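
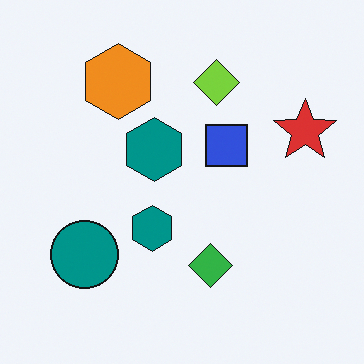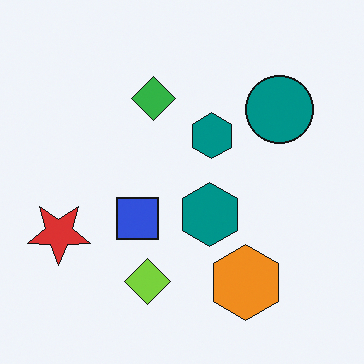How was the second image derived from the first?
The transformation is: rotated 180°.

The red star sits in the right of the first image and the left of the second — consistent with a whole-image 180° rotation.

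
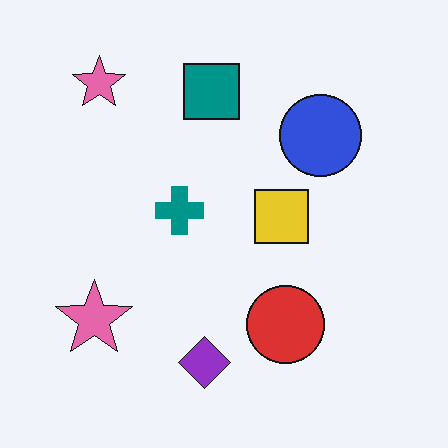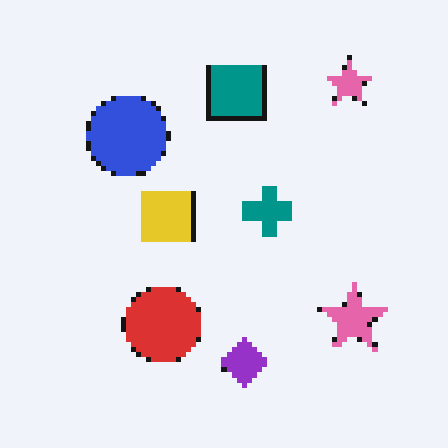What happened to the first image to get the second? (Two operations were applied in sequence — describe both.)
The image was mildly pixelated, then flipped horizontally (left ↔ right).

Shapes are reduced to large square blocks; fine edges and outlines are lost — a downscale-then-upscale (mosaic) effect. The blue circle is in the top-right of the first image and the top-left of the second — shapes on opposite sides of the vertical midline have swapped in a mirror flip.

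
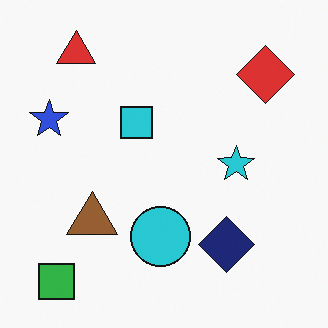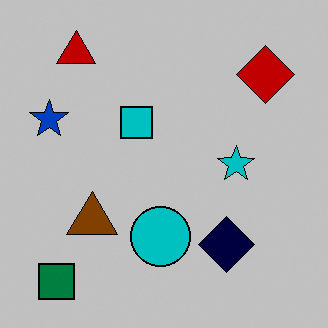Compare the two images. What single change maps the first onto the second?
The image was heavily posterized to just a handful of flat colors.

Each flat color has snapped to a coarser quantized level — most visibly, the near-white background has dropped to a flat grey.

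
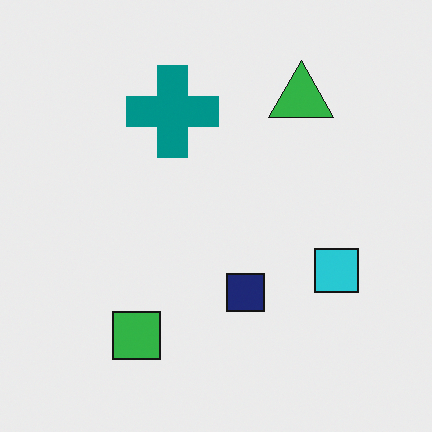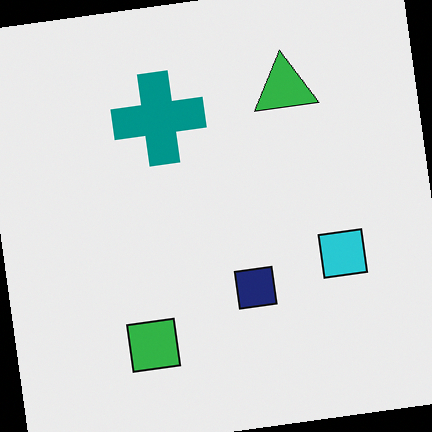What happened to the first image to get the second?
Rotated counter-clockwise by a slight angle.

Every shape is tilted by the same angle and the image corners show triangular fill wedges — a whole-image rotation by a non-right angle.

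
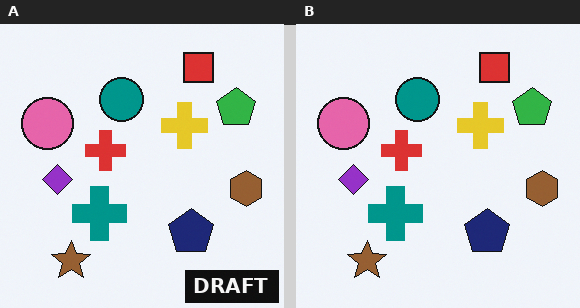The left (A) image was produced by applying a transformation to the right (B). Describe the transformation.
The transformation is: watermarked with the text "DRAFT" in the lower-right corner.

A dark label reading "DRAFT" appears in the lower-right corner.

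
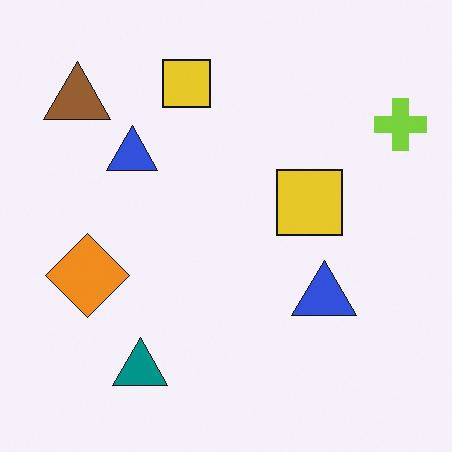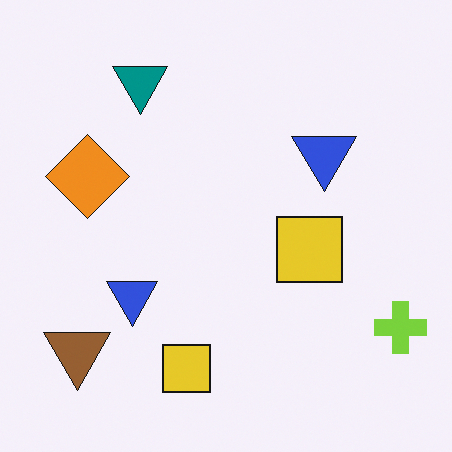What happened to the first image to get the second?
It was flipped vertically (top ↔ bottom).

The teal triangle is in the bottom-left of the first image and the top-left of the second — shapes on opposite sides of the horizontal midline have swapped in a mirror flip.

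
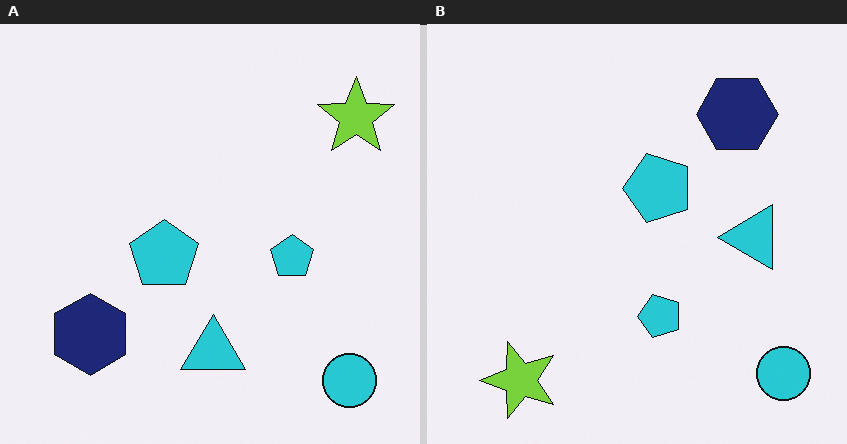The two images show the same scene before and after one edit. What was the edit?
The transformation is: transposed (reflected across the top-left ↔ bottom-right diagonal).

Shapes have swapped their row and column positions — what was in the top-right is now in the bottom-left — a diagonal reflection.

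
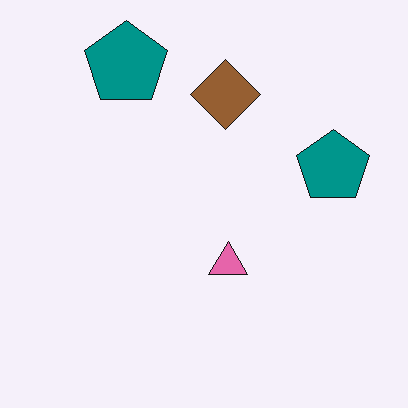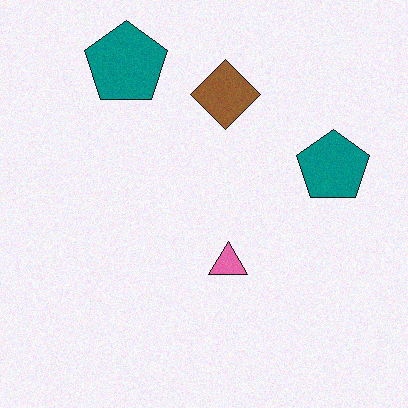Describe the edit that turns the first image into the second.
Degraded with a light layer of grain.

Random speckle covers the whole image, including the flat background.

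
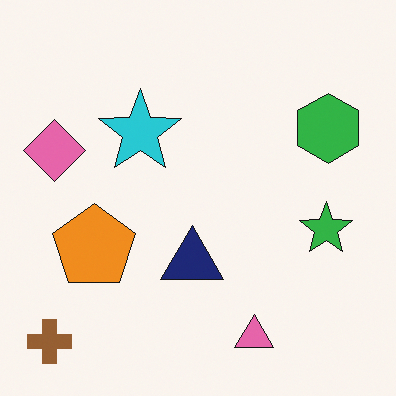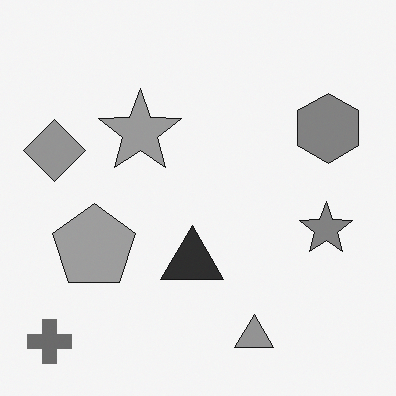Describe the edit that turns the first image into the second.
The second image is the first converted to grayscale.

All color is removed — every shape is now a shade of grey.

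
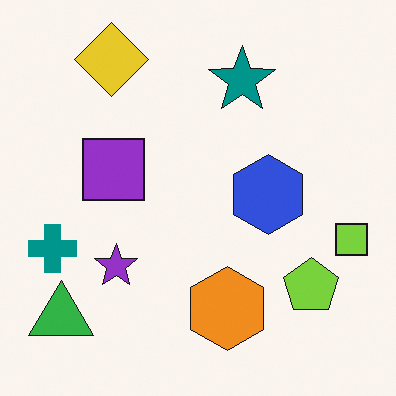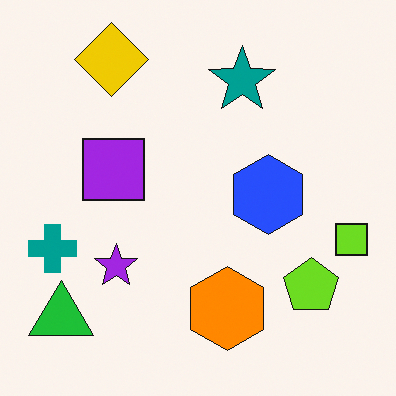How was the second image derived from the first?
It was slightly oversaturated.

All colors are more vivid — a global saturation change.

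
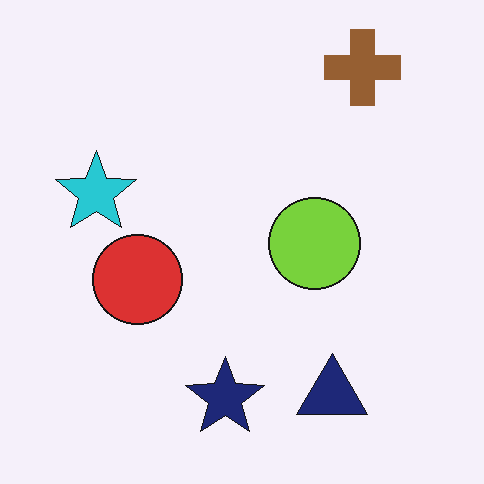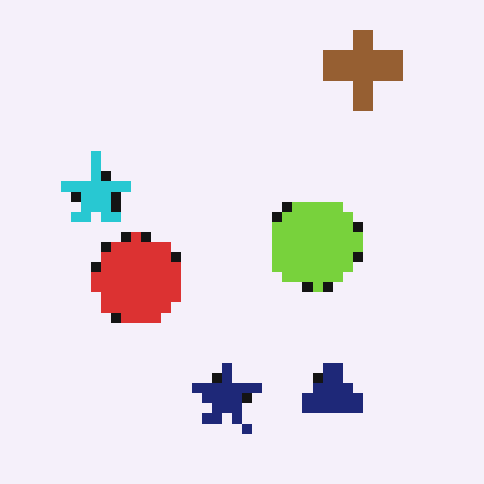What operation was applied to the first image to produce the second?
Coarsely pixelated.

Shapes are reduced to large square blocks; fine edges and outlines are lost — a downscale-then-upscale (mosaic) effect.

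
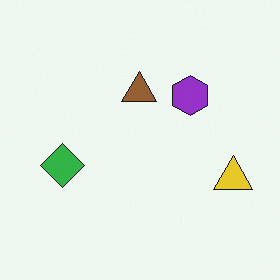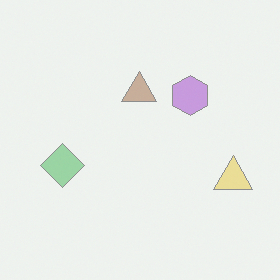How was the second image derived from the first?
The transformation is: given much lower contrast.

Tones are pushed toward mid-grey across the whole image — a global contrast change.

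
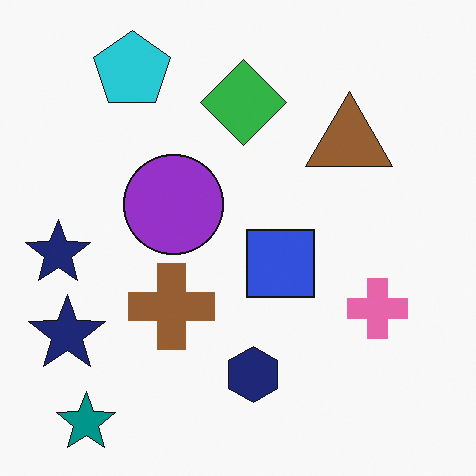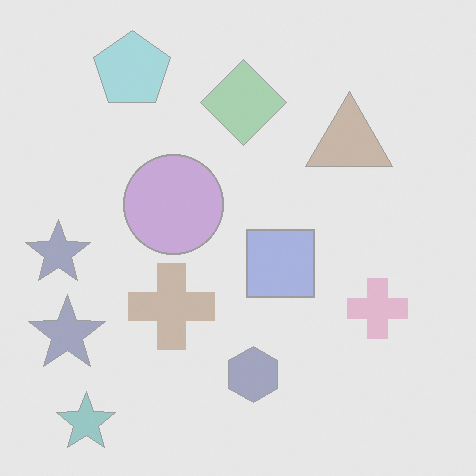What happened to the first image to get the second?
The transformation is: given much lower contrast.

Tones are pushed toward mid-grey across the whole image — a global contrast change.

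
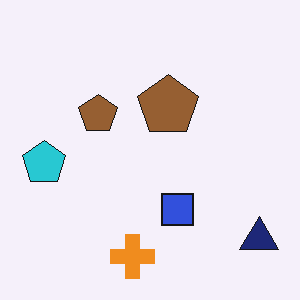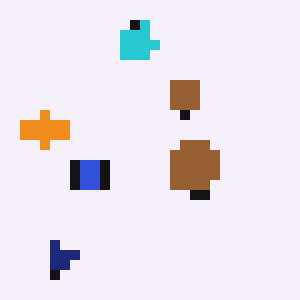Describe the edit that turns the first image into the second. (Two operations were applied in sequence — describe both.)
Rotated 90° clockwise, then coarsely pixelated.

The navy triangle sits in the bottom-right of the first image and the bottom-left of the second — consistent with a whole-image 90° clockwise rotation. Shapes are reduced to large square blocks; fine edges and outlines are lost — a downscale-then-upscale (mosaic) effect.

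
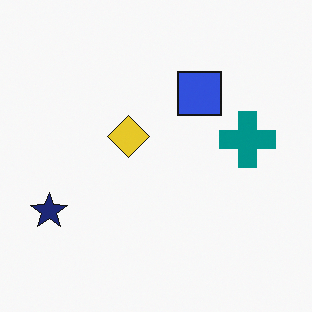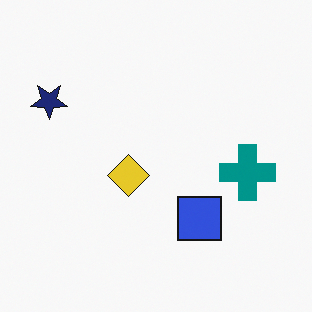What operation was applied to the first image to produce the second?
Flipped vertically (top ↔ bottom).

The blue square is in the top of the first image and the bottom of the second — shapes on opposite sides of the horizontal midline have swapped in a mirror flip.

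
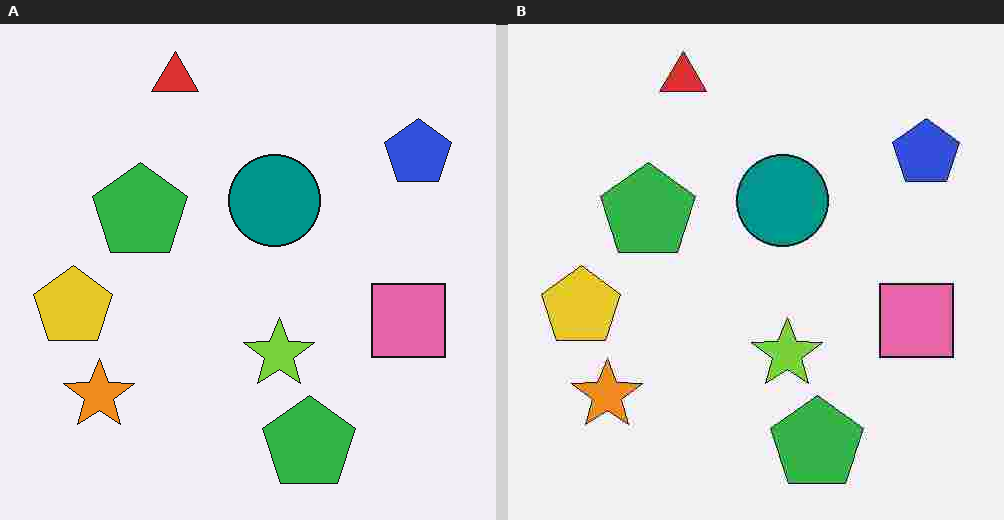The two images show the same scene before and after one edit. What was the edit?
The transformation is: heavily JPEG-compressed with obvious blocking artifacts.

Blocky 8×8 compression artifacts appear around shape edges and the flat background shows ringing — characteristic JPEG degradation.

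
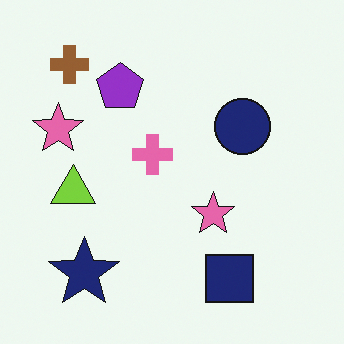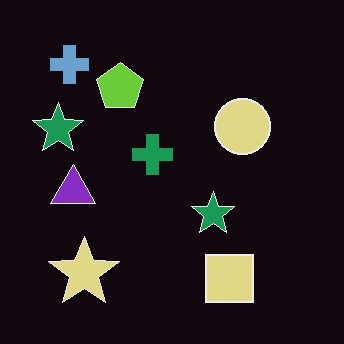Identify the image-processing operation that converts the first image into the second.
Color-inverted (negative).

The light background has become dark and every shape's color is its complement — a photographic negative.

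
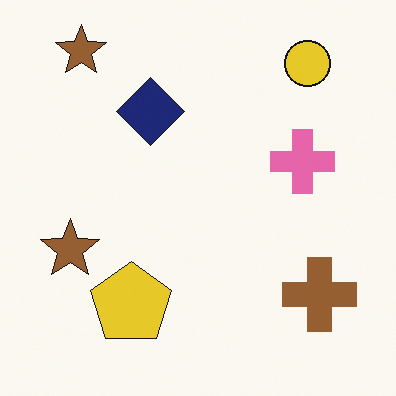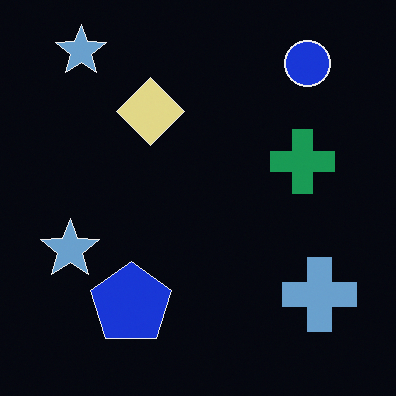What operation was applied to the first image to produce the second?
The transformation is: color-inverted (negative).

The light background has become dark and every shape's color is its complement — a photographic negative.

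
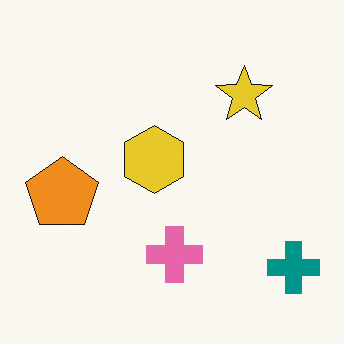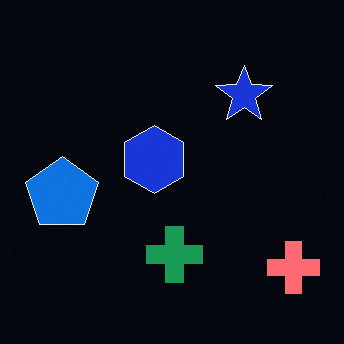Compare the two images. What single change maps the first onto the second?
The second image is the first color-inverted (negative).

The light background has become dark and every shape's color is its complement — a photographic negative.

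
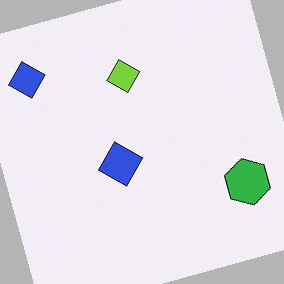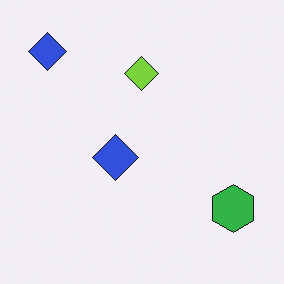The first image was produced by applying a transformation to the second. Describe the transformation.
Rotated counter-clockwise by a moderate amount.

Every shape is tilted by the same angle and the image corners show triangular fill wedges — a whole-image rotation by a non-right angle.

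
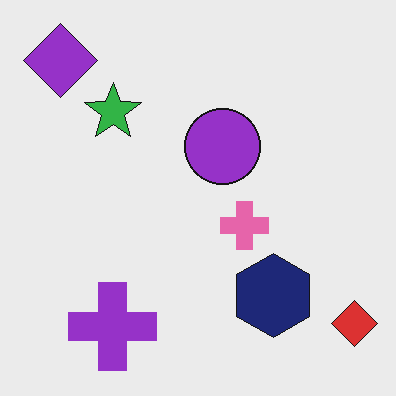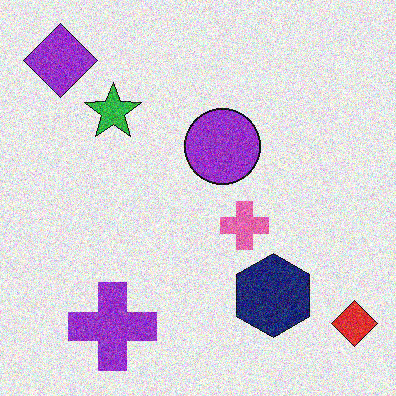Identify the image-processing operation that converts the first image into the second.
This is the original image degraded with moderate additive noise.

Random speckle covers the whole image, including the flat background.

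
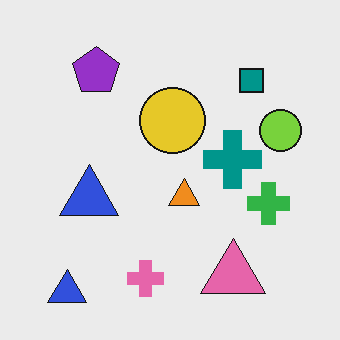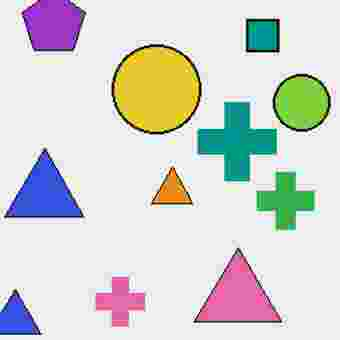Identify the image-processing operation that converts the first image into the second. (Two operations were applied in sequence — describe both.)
The transformation is: cropped to a modestly smaller region and rescaled, then heavily JPEG-compressed with obvious blocking artifacts.

The visible shapes are larger and the field of view is narrower; shapes near the original edges may be partly or wholly outside the frame — a crop-and-rescale. Blocky 8×8 compression artifacts appear around shape edges and the flat background shows ringing — characteristic JPEG degradation.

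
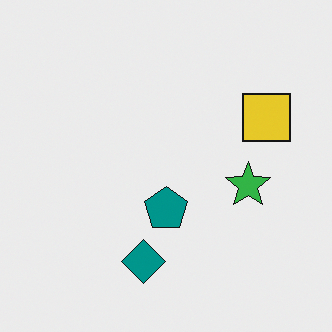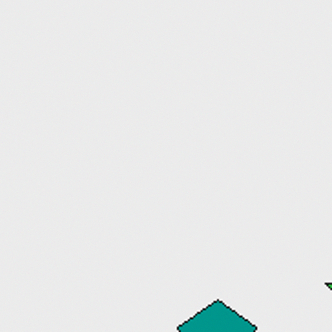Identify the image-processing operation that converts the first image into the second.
Cropped to a noticeably smaller region and rescaled.

The visible shapes are larger and the field of view is narrower; shapes near the original edges may be partly or wholly outside the frame — a crop-and-rescale.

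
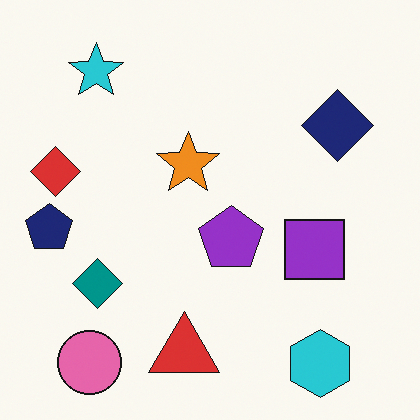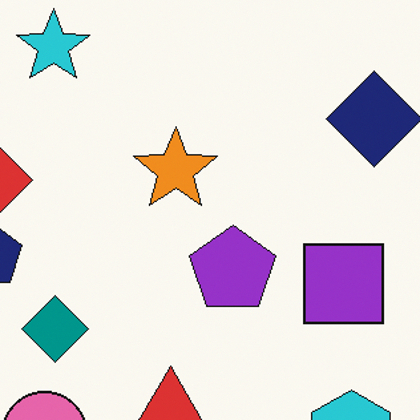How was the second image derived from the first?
The image was cropped to a modestly smaller region and rescaled.

The visible shapes are larger and the field of view is narrower; shapes near the original edges may be partly or wholly outside the frame — a crop-and-rescale.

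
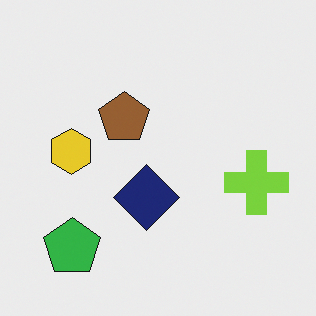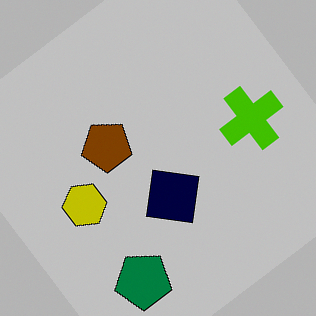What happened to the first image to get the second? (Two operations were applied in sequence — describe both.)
Aggressively posterized, then rotated counter-clockwise by a large amount — several tens of degrees.

Each flat color has snapped to a coarser quantized level — most visibly, the near-white background has dropped to a flat grey. Every shape is tilted by the same angle and the image corners show triangular fill wedges — a whole-image rotation by a non-right angle.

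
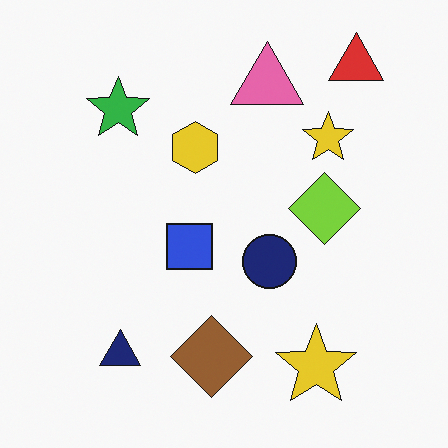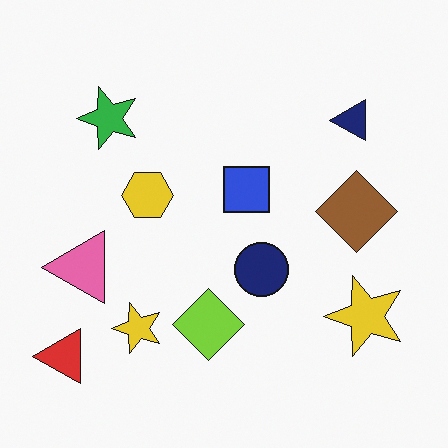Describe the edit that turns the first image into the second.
The image was transposed (reflected across the top-left ↔ bottom-right diagonal).

Shapes have swapped their row and column positions — what was in the top-right is now in the bottom-left — a diagonal reflection.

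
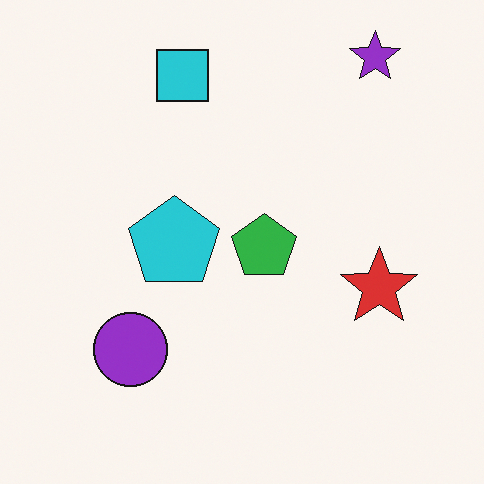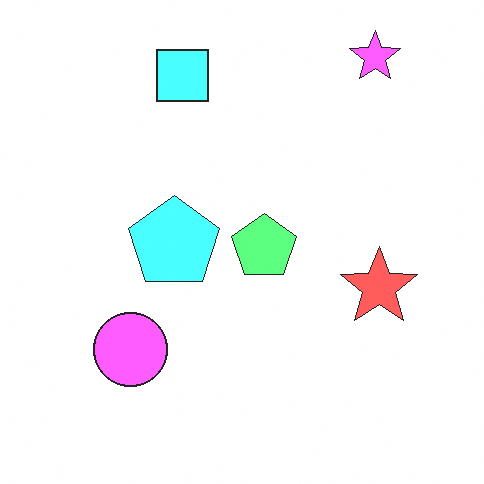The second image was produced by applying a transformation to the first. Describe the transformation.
It was brightened a lot.

Every pixel — background and shapes alike — is uniformly brightened.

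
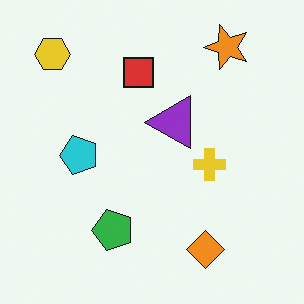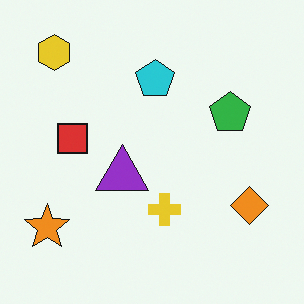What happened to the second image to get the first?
It was transposed (reflected across the top-left ↔ bottom-right diagonal).

Shapes have swapped their row and column positions — what was in the top-right is now in the bottom-left — a diagonal reflection.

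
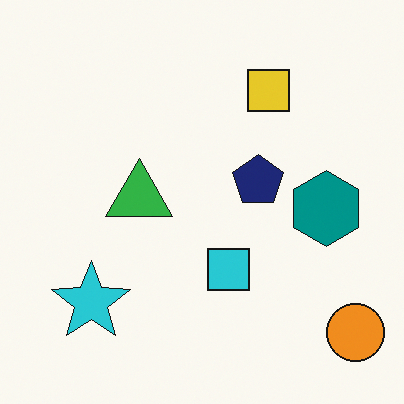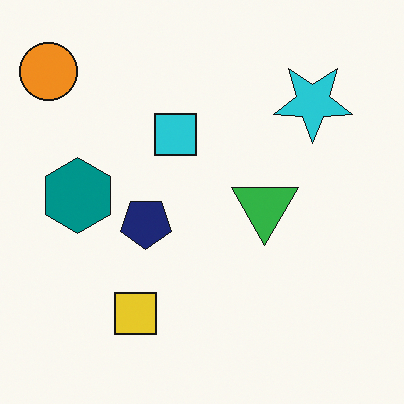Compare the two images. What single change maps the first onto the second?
This is the original image rotated 180°.

The orange circle sits in the bottom-right of the first image and the top-left of the second — consistent with a whole-image 180° rotation.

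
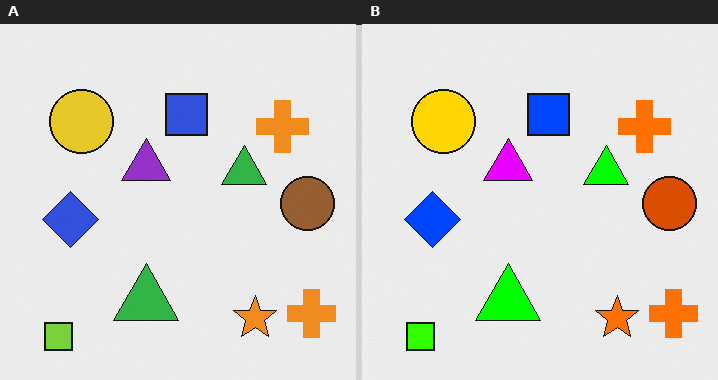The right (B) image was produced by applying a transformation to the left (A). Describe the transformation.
This is the original image heavily oversaturated.

All colors are more vivid — a global saturation change.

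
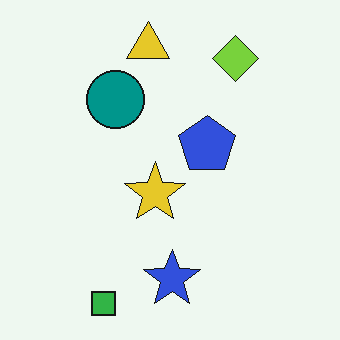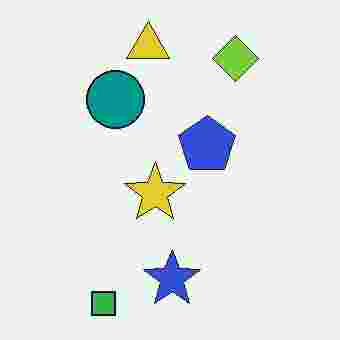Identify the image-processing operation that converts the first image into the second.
The image was degraded with heavy JPEG compression.

Blocky 8×8 compression artifacts appear around shape edges and the flat background shows ringing — characteristic JPEG degradation.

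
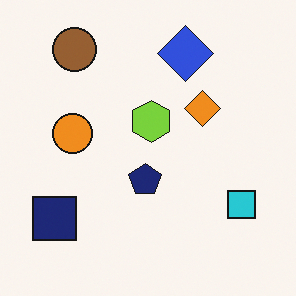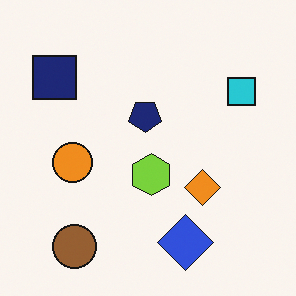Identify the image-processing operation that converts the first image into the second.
It was flipped vertically (top ↔ bottom).

The brown circle is in the top-left of the first image and the bottom-left of the second — shapes on opposite sides of the horizontal midline have swapped in a mirror flip.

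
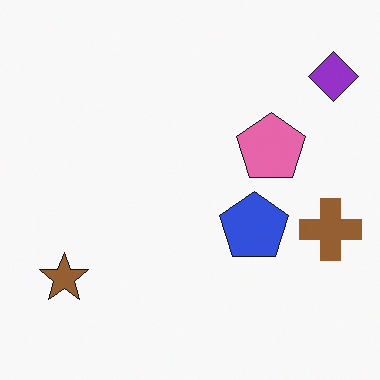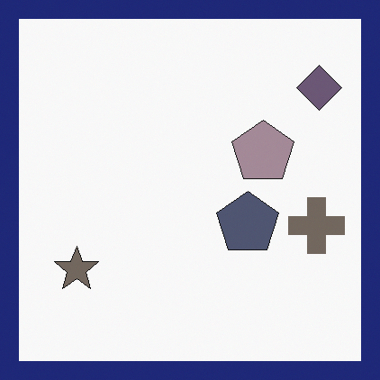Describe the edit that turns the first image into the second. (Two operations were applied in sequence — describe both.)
Made much more muted (saturation change), then framed with a navy border.

All colors are more muted and greyish — a global saturation change. A solid navy frame runs around the edge of the second image, with the content slightly shrunk inside it.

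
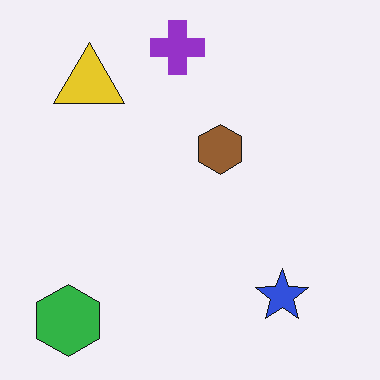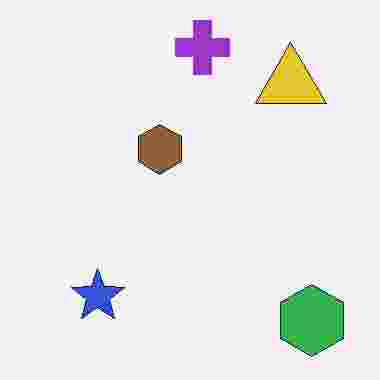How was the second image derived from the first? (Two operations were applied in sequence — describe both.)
The transformation is: flipped horizontally (left ↔ right), then degraded with heavy JPEG compression.

The green hexagon is in the bottom-left of the first image and the bottom-right of the second — shapes on opposite sides of the vertical midline have swapped in a mirror flip. Blocky 8×8 compression artifacts appear around shape edges and the flat background shows ringing — characteristic JPEG degradation.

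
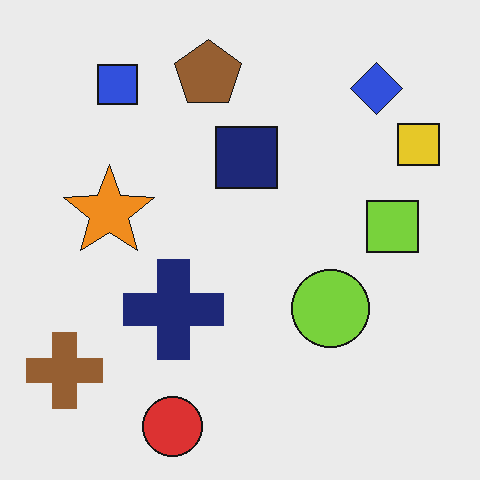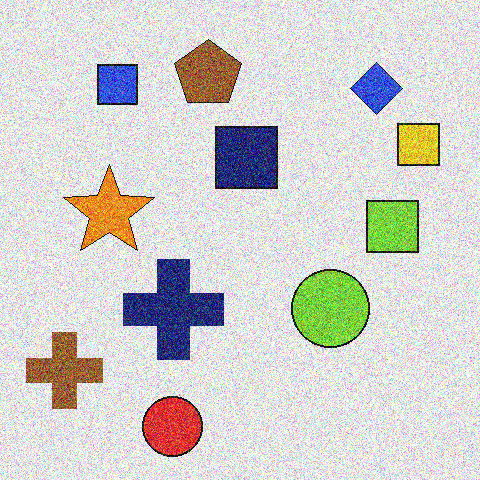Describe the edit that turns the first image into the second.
The transformation is: degraded with heavy additive noise.

Random speckle covers the whole image, including the flat background.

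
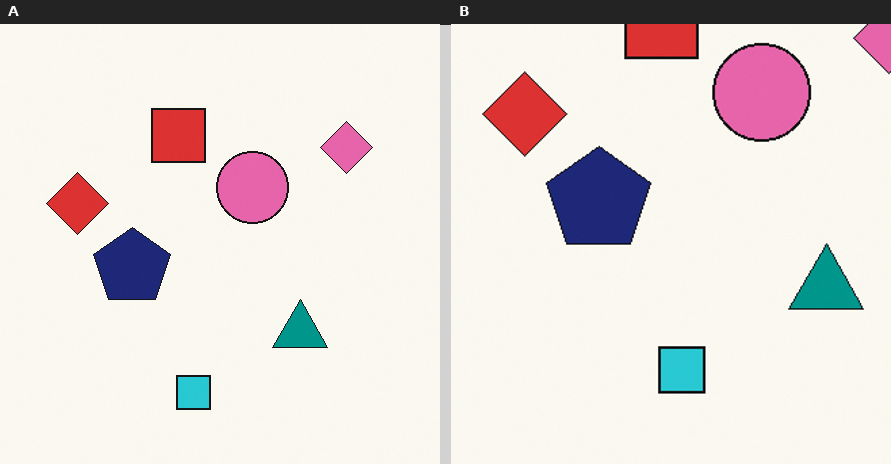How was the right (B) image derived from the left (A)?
This is the original image cropped slightly and scaled back up.

The visible shapes are larger and the field of view is narrower; shapes near the original edges may be partly or wholly outside the frame — a crop-and-rescale.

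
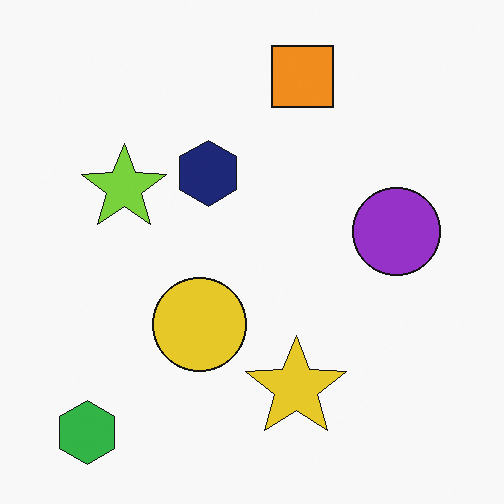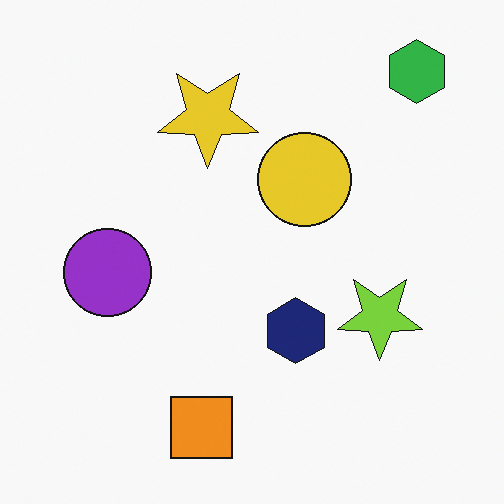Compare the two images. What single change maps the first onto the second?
Rotated 180°.

The green hexagon sits in the bottom-left of the first image and the top-right of the second — consistent with a whole-image 180° rotation.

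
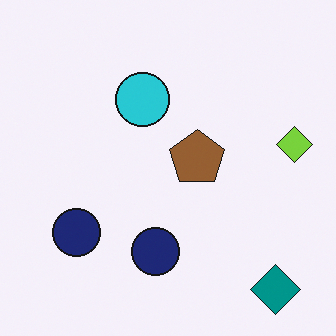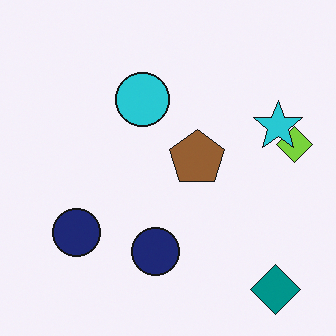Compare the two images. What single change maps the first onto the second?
This is the original image overlaid with an additional cyan star.

A cyan star appears in the second image that is absent from the first.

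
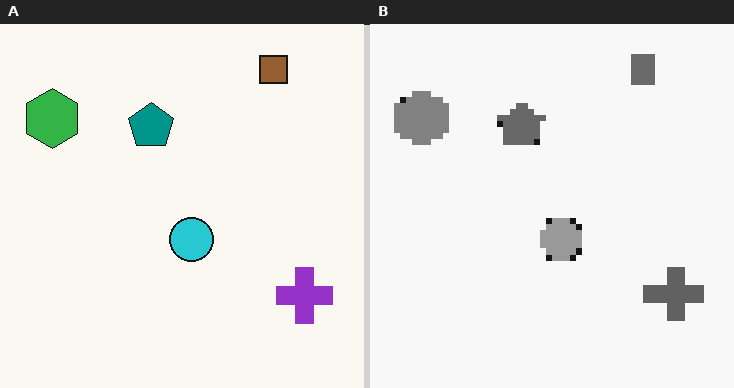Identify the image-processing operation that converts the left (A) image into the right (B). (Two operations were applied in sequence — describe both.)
It was moderately pixelated, then converted to grayscale.

Shapes are reduced to large square blocks; fine edges and outlines are lost — a downscale-then-upscale (mosaic) effect. All color is removed — every shape is now a shade of grey.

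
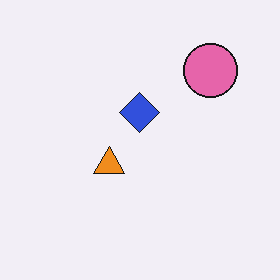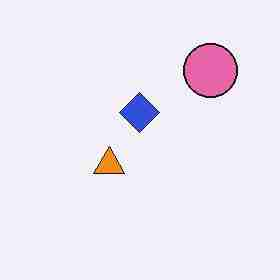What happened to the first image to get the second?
The transformation is: degraded with heavy JPEG compression.

Blocky 8×8 compression artifacts appear around shape edges and the flat background shows ringing — characteristic JPEG degradation.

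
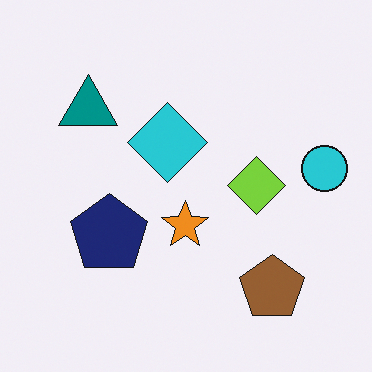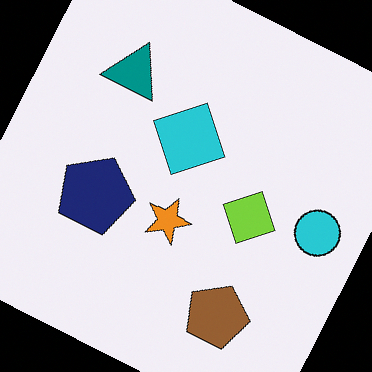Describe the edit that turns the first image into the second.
The transformation is: rotated clockwise by a moderate amount.

Every shape is tilted by the same angle and the image corners show triangular fill wedges — a whole-image rotation by a non-right angle.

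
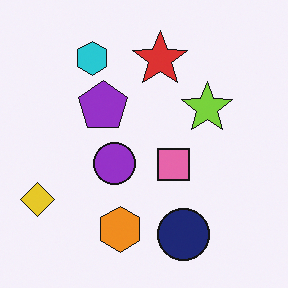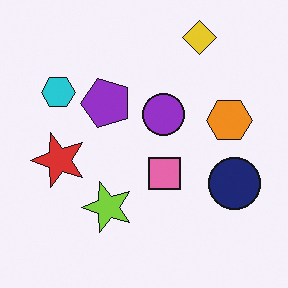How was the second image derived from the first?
The second image is the first transposed (reflected across the top-left ↔ bottom-right diagonal).

Shapes have swapped their row and column positions — what was in the top-right is now in the bottom-left — a diagonal reflection.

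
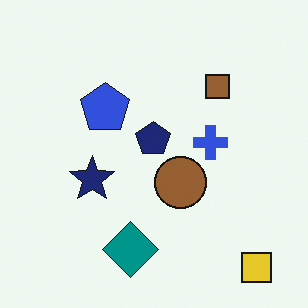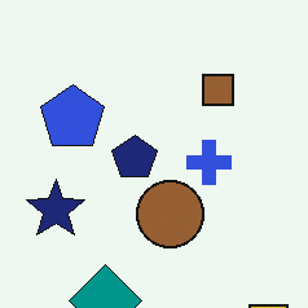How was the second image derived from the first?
The image was cropped to a modestly smaller region and rescaled.

The visible shapes are larger and the field of view is narrower; shapes near the original edges may be partly or wholly outside the frame — a crop-and-rescale.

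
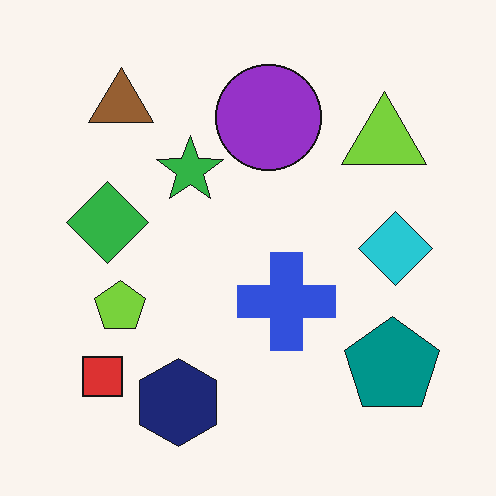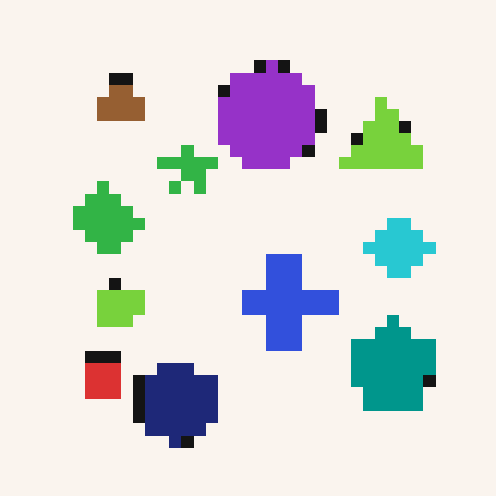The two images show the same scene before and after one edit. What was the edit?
The image was heavily pixelated into large blocks.

Shapes are reduced to large square blocks; fine edges and outlines are lost — a downscale-then-upscale (mosaic) effect.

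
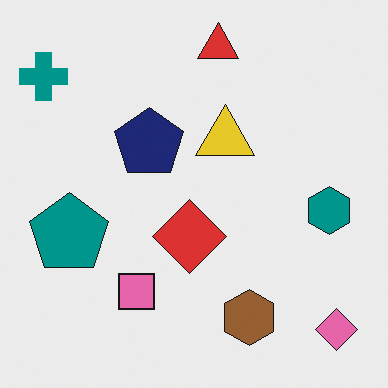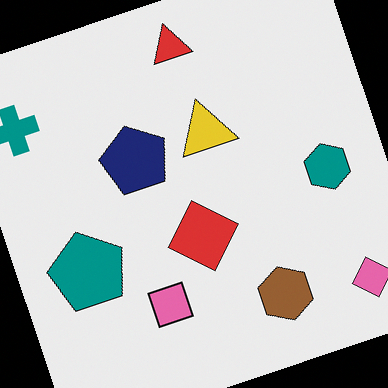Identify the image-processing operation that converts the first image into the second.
Rotated counter-clockwise by a clearly visible amount.

Every shape is tilted by the same angle and the image corners show triangular fill wedges — a whole-image rotation by a non-right angle.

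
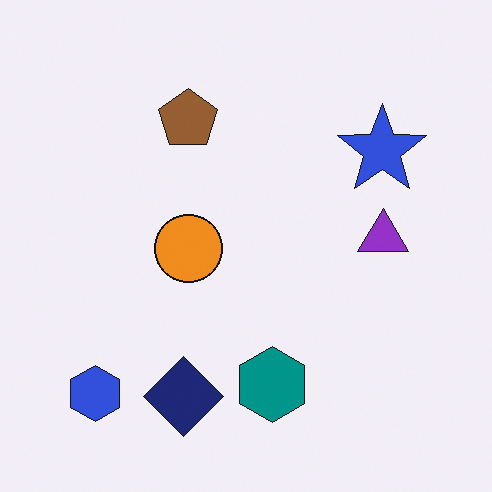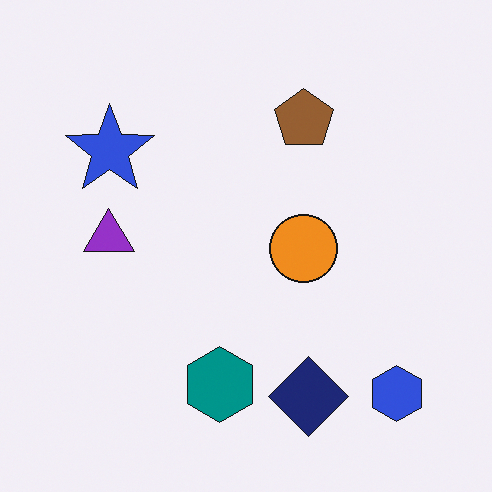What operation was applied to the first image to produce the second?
The transformation is: flipped horizontally (left ↔ right).

The blue hexagon is in the bottom-left of the first image and the bottom-right of the second — shapes on opposite sides of the vertical midline have swapped in a mirror flip.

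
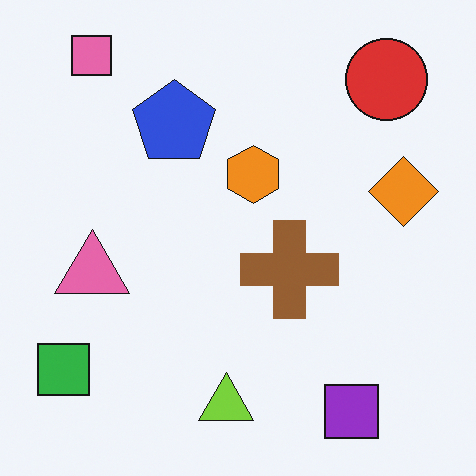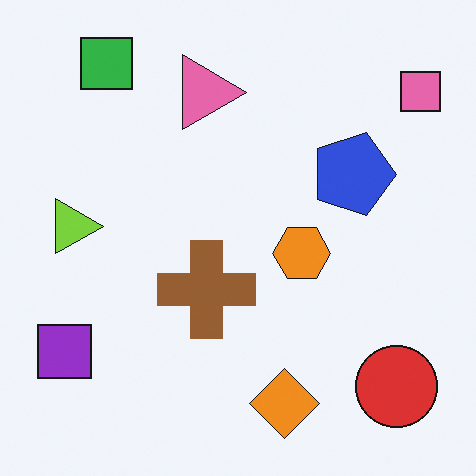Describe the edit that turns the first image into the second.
The second image is the first rotated 90° clockwise.

The pink square sits in the top-left of the first image and the top-right of the second — consistent with a whole-image 90° clockwise rotation.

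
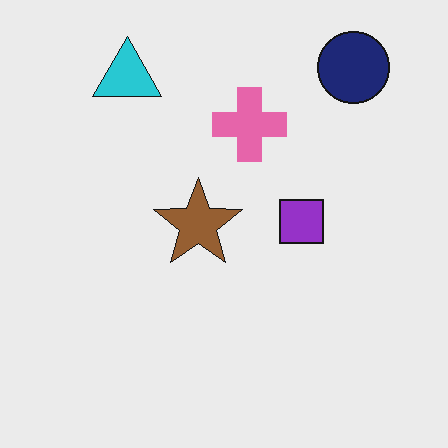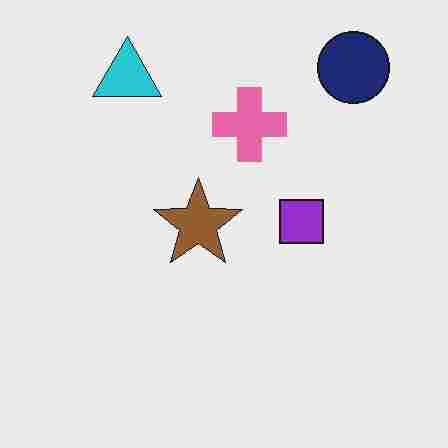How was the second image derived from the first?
The image was heavily JPEG-compressed with obvious blocking artifacts.

Blocky 8×8 compression artifacts appear around shape edges and the flat background shows ringing — characteristic JPEG degradation.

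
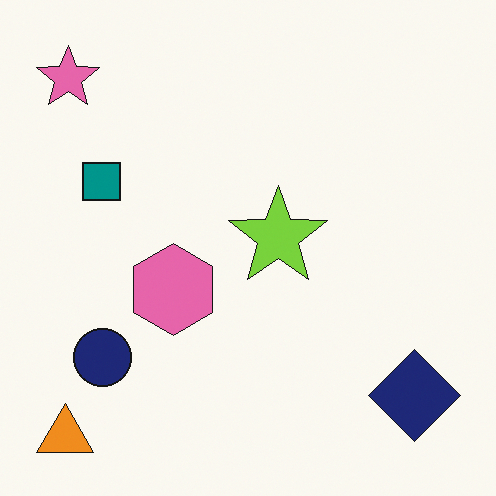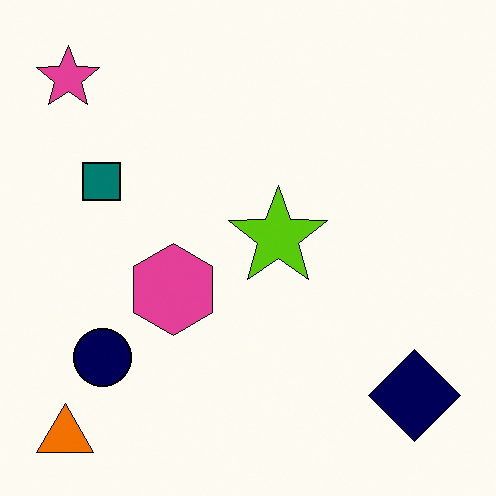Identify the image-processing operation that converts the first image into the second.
The second image is the first given slightly increased contrast.

Tones are pushed away from mid-grey across the whole image — a global contrast change.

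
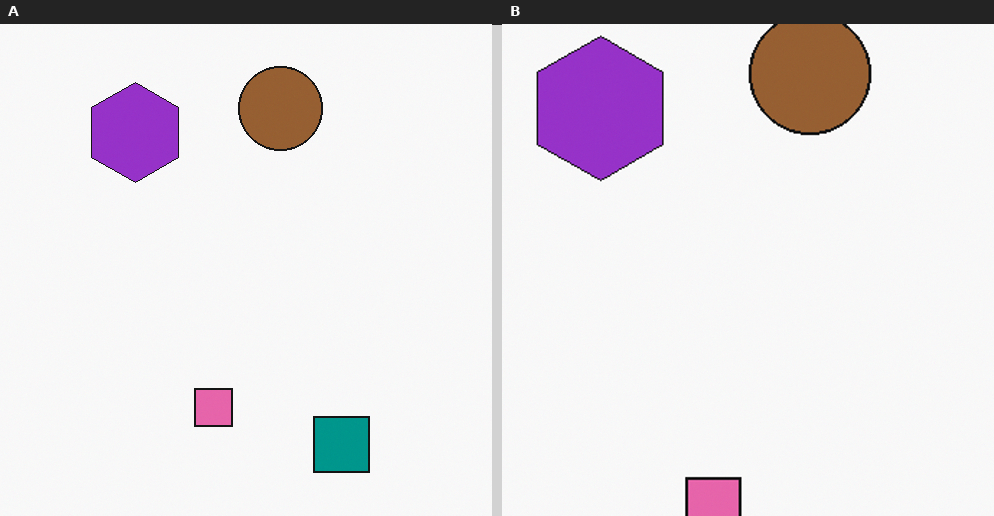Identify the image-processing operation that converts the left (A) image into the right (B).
This is the original image cropped slightly and scaled back up.

The visible shapes are larger and the field of view is narrower; shapes near the original edges may be partly or wholly outside the frame — a crop-and-rescale.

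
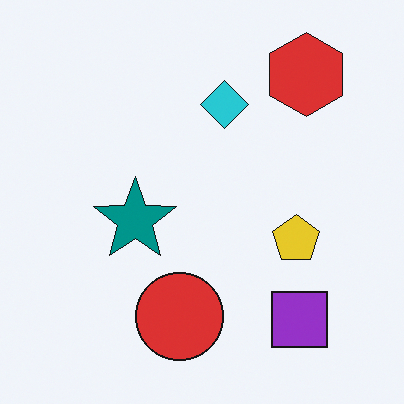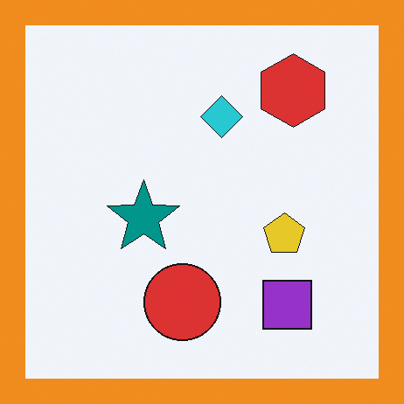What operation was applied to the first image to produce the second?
The image was framed with a orange border.

A solid orange frame runs around the edge of the second image, with the content slightly shrunk inside it.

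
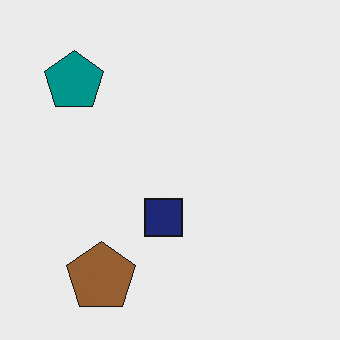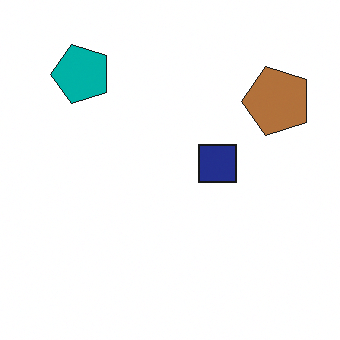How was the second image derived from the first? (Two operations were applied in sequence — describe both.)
The second image is the first slightly brightened, then transposed (reflected across the top-left ↔ bottom-right diagonal).

Every pixel — background and shapes alike — is uniformly brightened. Shapes have swapped their row and column positions — what was in the top-right is now in the bottom-left — a diagonal reflection.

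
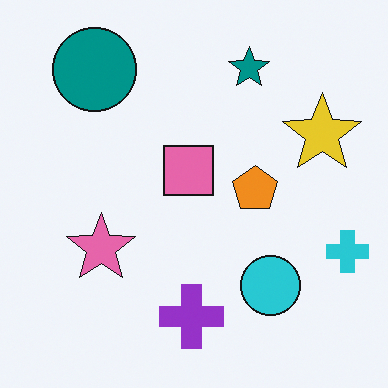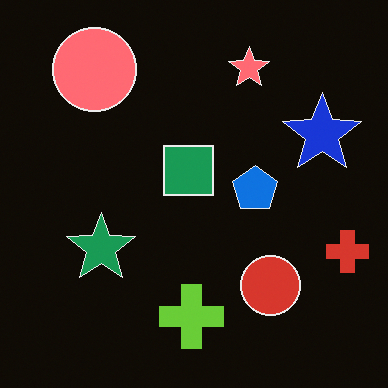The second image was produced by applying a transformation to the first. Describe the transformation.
The second image is the first color-inverted (negative).

The light background has become dark and every shape's color is its complement — a photographic negative.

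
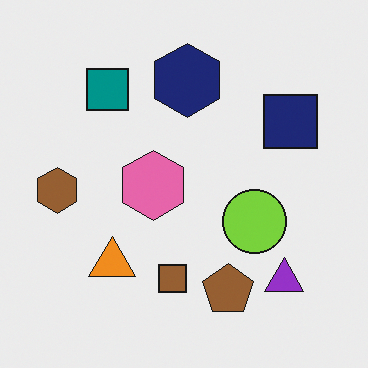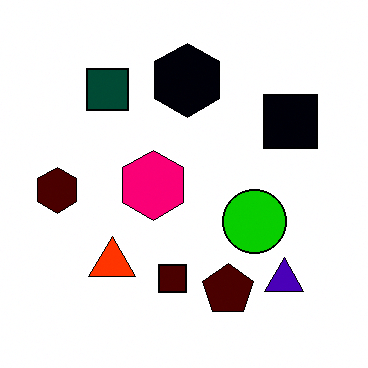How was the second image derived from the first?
The transformation is: given much higher contrast.

Tones are pushed away from mid-grey across the whole image — a global contrast change.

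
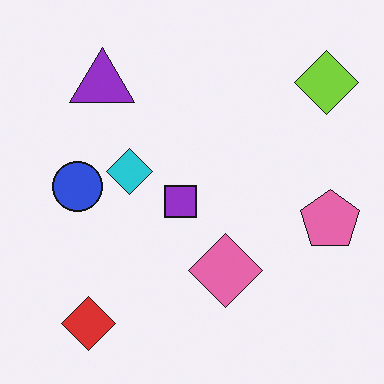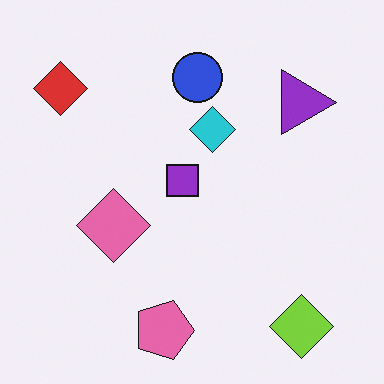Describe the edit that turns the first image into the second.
The image was rotated 90° clockwise.

The lime diamond sits in the top-right of the first image and the bottom-right of the second — consistent with a whole-image 90° clockwise rotation.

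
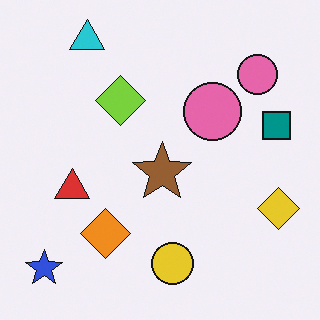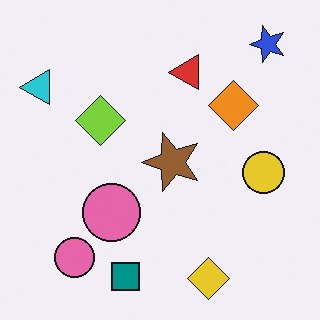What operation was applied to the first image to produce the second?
Transposed (reflected across the top-left ↔ bottom-right diagonal).

Shapes have swapped their row and column positions — what was in the top-right is now in the bottom-left — a diagonal reflection.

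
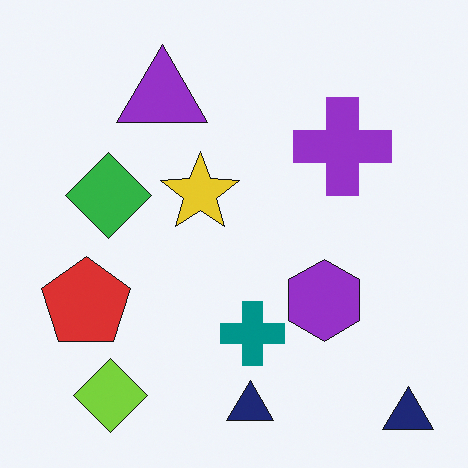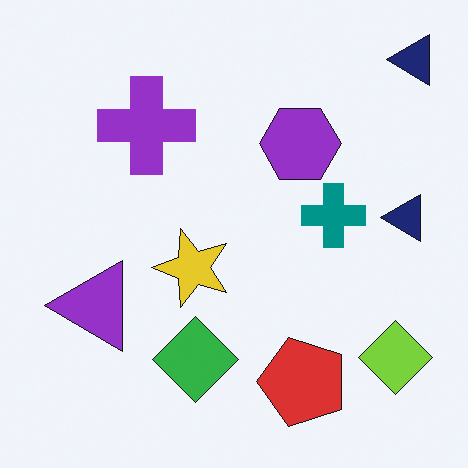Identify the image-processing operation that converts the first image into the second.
Rotated 90° counter-clockwise.

The lime diamond sits in the bottom-left of the first image and the bottom-right of the second — consistent with a whole-image 90° counter-clockwise rotation.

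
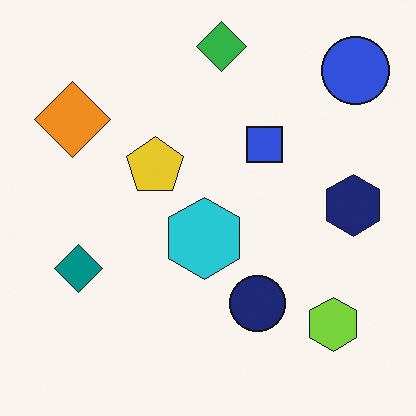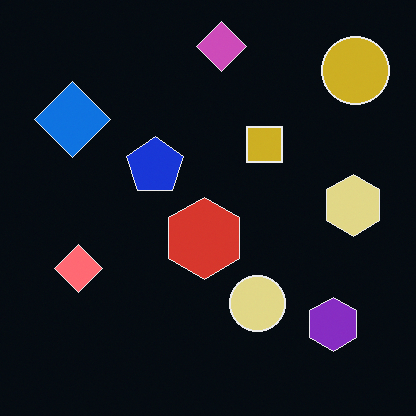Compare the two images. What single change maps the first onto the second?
This is the original image color-inverted (negative).

The light background has become dark and every shape's color is its complement — a photographic negative.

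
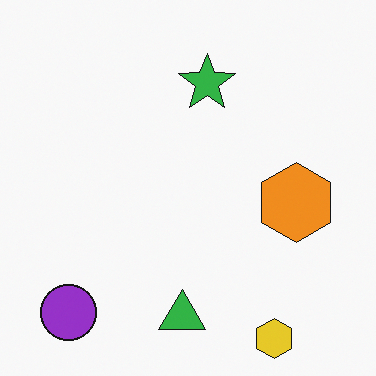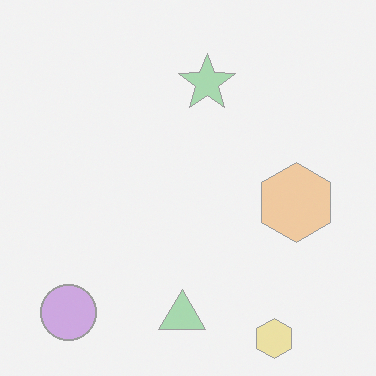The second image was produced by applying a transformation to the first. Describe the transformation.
It was given much lower contrast.

Tones are pushed toward mid-grey across the whole image — a global contrast change.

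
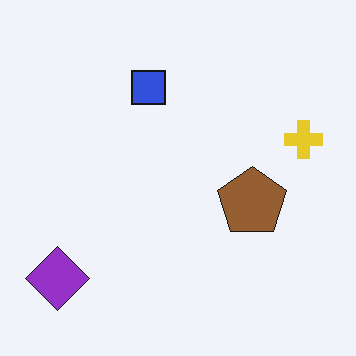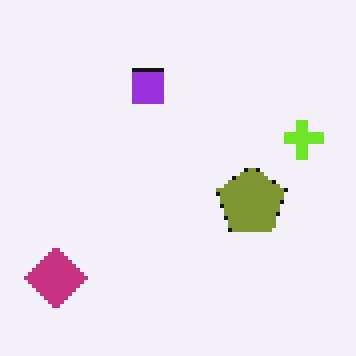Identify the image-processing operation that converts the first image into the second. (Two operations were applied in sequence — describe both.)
The image was hue-shifted by a small amount, then mildly pixelated.

Every shape's color has rotated by the same amount around the hue wheel — a uniform hue shift. Shapes are reduced to large square blocks; fine edges and outlines are lost — a downscale-then-upscale (mosaic) effect.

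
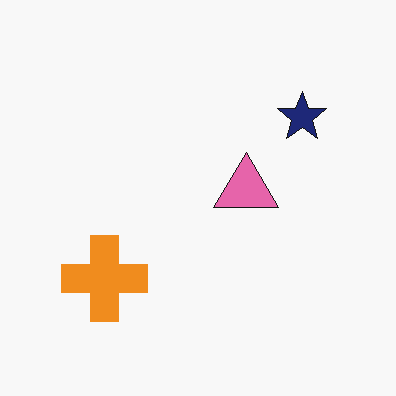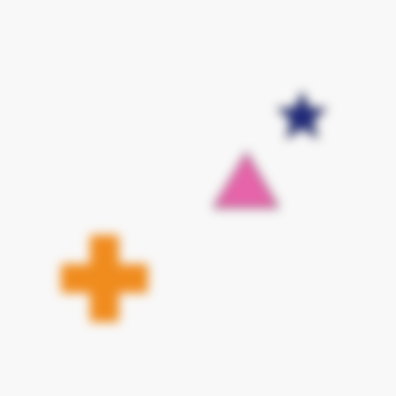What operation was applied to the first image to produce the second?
The image was heavily blurred.

Shape edges and outlines are uniformly softened across the whole image.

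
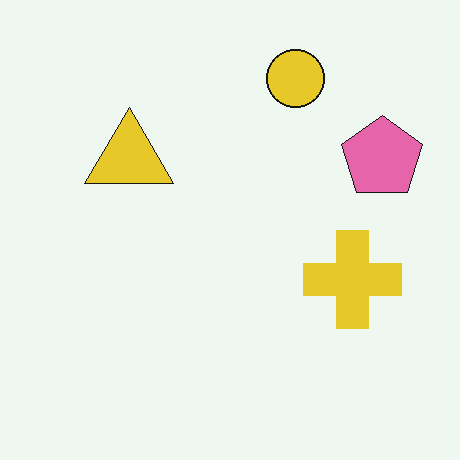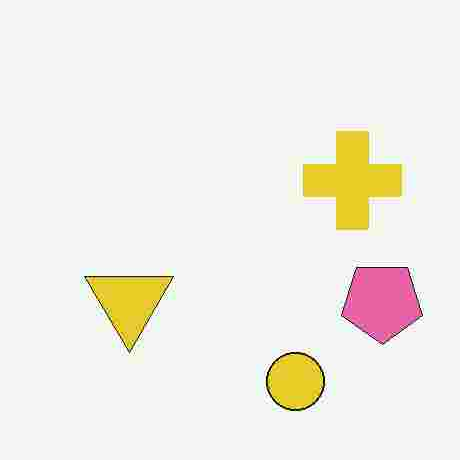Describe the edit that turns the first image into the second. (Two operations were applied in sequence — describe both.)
The second image is the first degraded with heavy JPEG compression, then flipped vertically (top ↔ bottom).

Blocky 8×8 compression artifacts appear around shape edges and the flat background shows ringing — characteristic JPEG degradation. The yellow circle is in the top of the first image and the bottom of the second — shapes on opposite sides of the horizontal midline have swapped in a mirror flip.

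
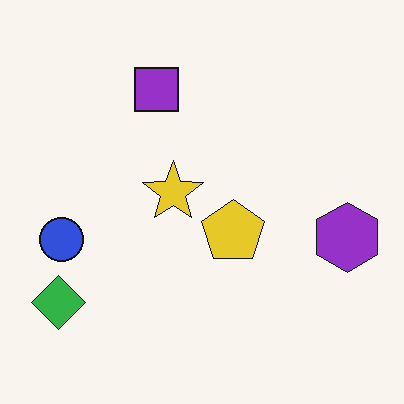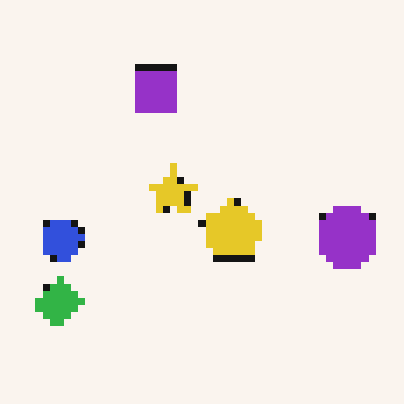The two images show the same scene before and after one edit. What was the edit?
Pixelated into visible square blocks.

Shapes are reduced to large square blocks; fine edges and outlines are lost — a downscale-then-upscale (mosaic) effect.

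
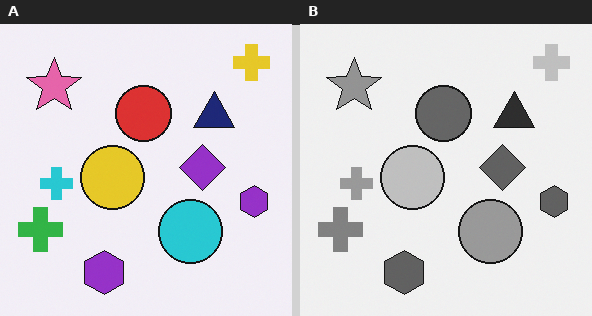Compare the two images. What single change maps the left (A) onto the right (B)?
This is the original image converted to grayscale.

All color is removed — every shape is now a shade of grey.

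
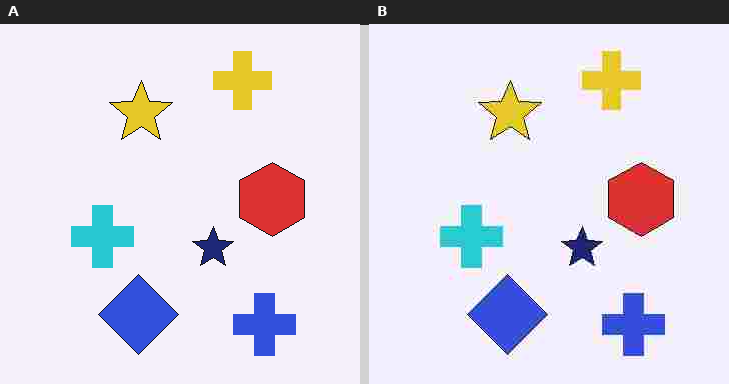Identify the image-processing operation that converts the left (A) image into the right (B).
The right (B) image is the left (A) degraded with heavy JPEG compression.

Blocky 8×8 compression artifacts appear around shape edges and the flat background shows ringing — characteristic JPEG degradation.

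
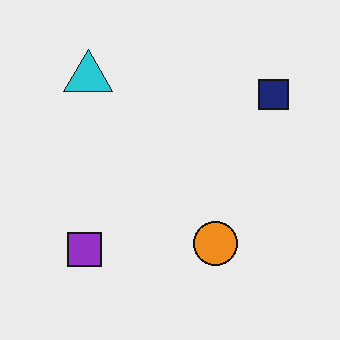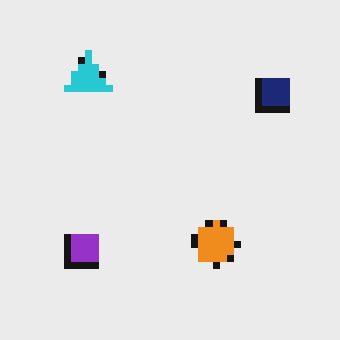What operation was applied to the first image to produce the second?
Moderately pixelated.

Shapes are reduced to large square blocks; fine edges and outlines are lost — a downscale-then-upscale (mosaic) effect.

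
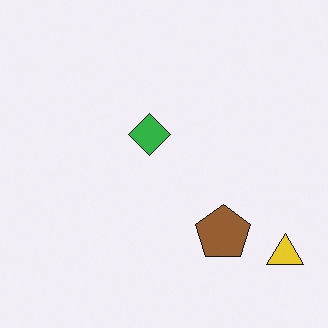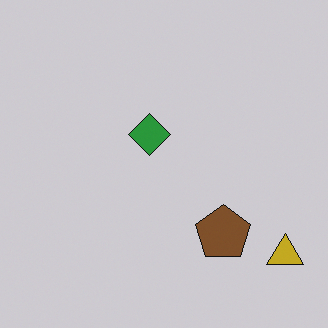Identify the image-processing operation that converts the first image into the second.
It was darkened a little.

Every pixel — background and shapes alike — is uniformly darkened.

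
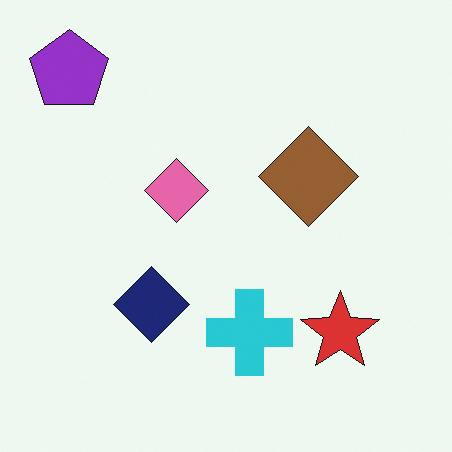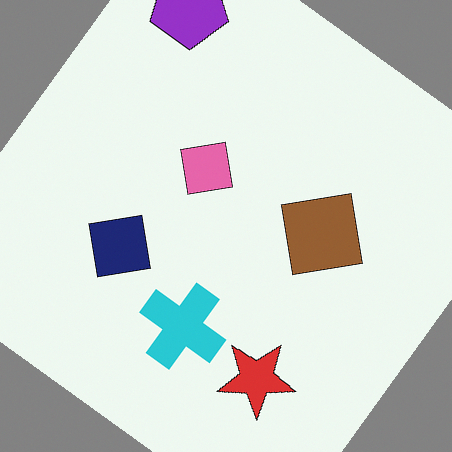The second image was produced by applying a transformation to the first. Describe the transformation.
This is the original image rotated clockwise by a large amount — several tens of degrees.

Every shape is tilted by the same angle and the image corners show triangular fill wedges — a whole-image rotation by a non-right angle.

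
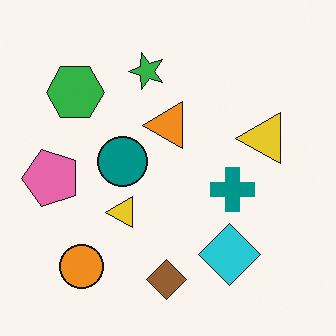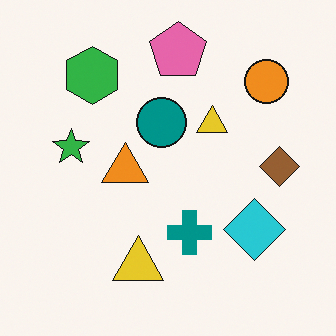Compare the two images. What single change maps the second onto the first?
The image was transposed (reflected across the top-left ↔ bottom-right diagonal).

Shapes have swapped their row and column positions — what was in the top-right is now in the bottom-left — a diagonal reflection.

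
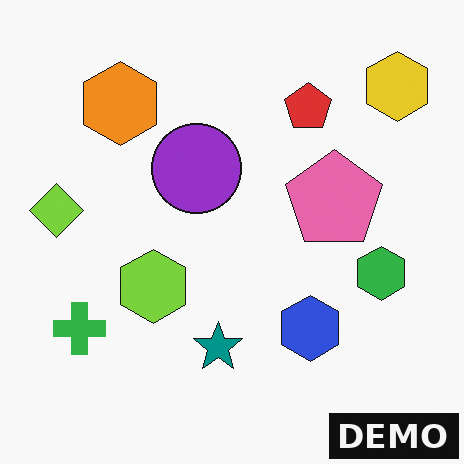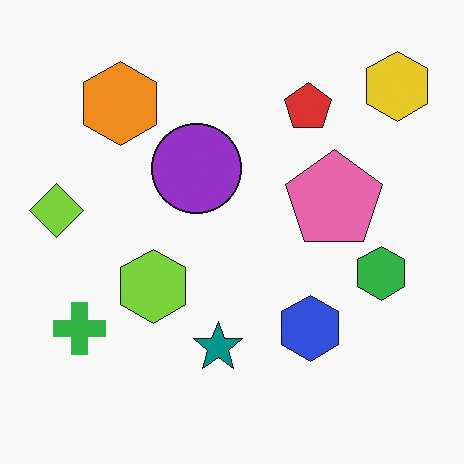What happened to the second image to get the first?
The first image is the second watermarked with the text "DEMO" in the lower-right corner.

A dark label reading "DEMO" appears in the lower-right corner.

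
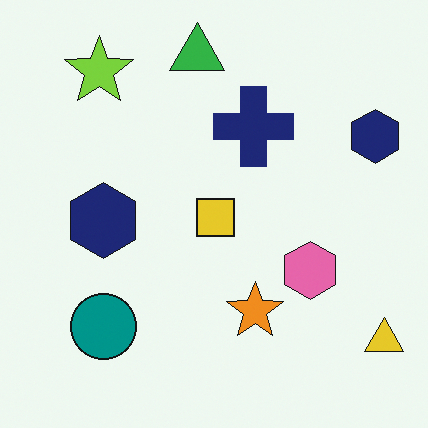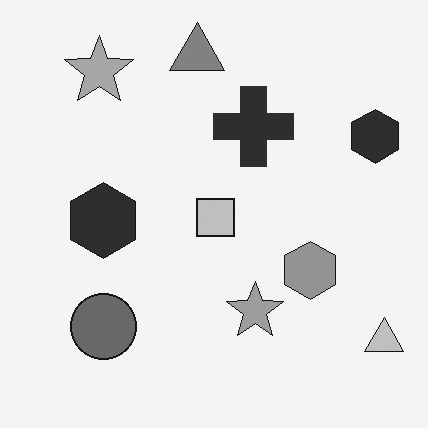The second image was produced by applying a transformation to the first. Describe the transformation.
This is the original image converted to grayscale.

All color is removed — every shape is now a shade of grey.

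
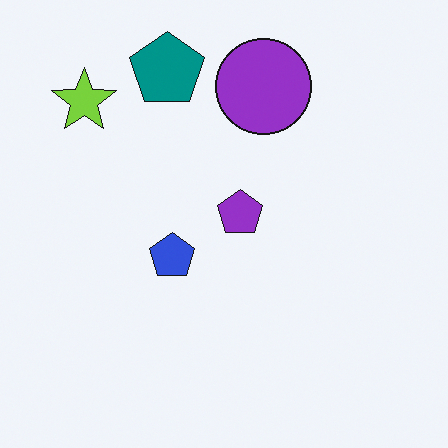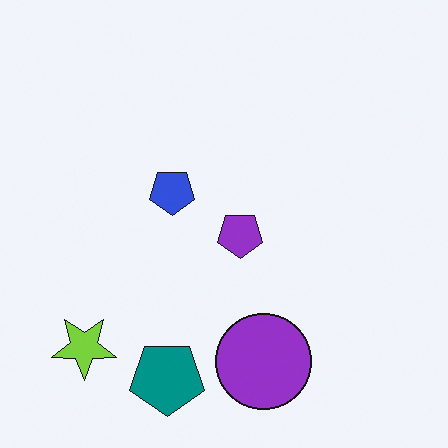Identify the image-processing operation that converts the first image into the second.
The transformation is: flipped vertically (top ↔ bottom).

The teal pentagon is in the top of the first image and the bottom of the second — shapes on opposite sides of the horizontal midline have swapped in a mirror flip.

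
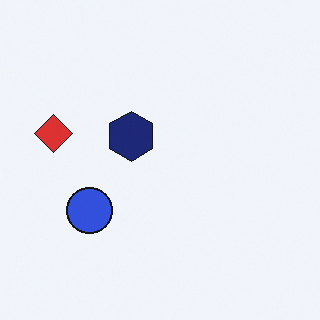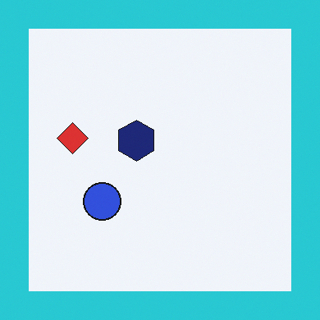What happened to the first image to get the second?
Framed with a cyan border.

A solid cyan frame runs around the edge of the second image, with the content slightly shrunk inside it.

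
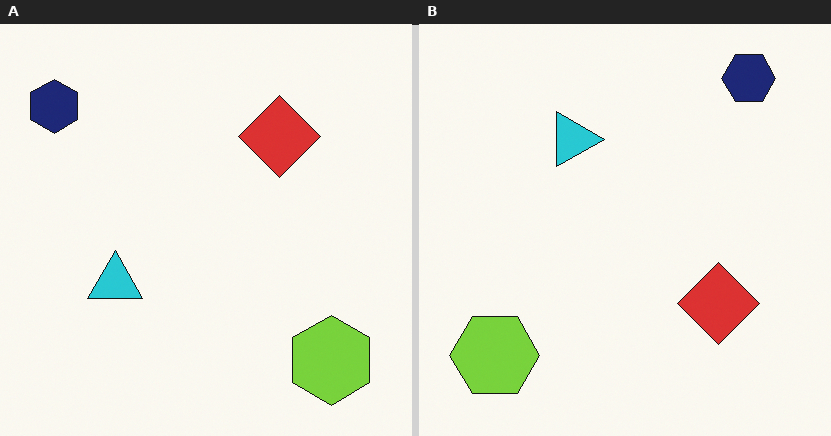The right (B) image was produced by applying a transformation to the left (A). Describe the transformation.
This is the original image rotated 90° clockwise.

The navy hexagon sits in the top-left of the left (A) image and the top-right of the right (B) — consistent with a whole-image 90° clockwise rotation.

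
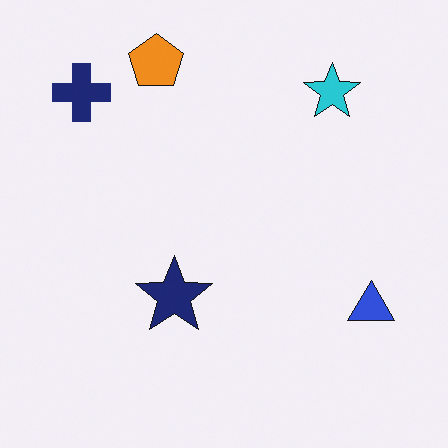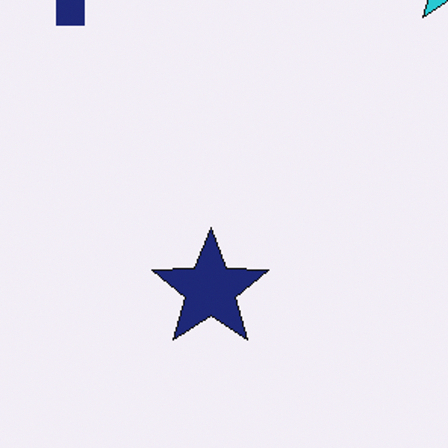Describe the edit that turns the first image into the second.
The transformation is: cropped slightly and scaled back up.

The visible shapes are larger and the field of view is narrower; shapes near the original edges may be partly or wholly outside the frame — a crop-and-rescale.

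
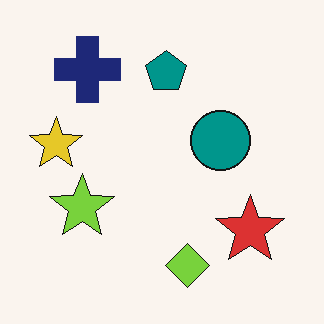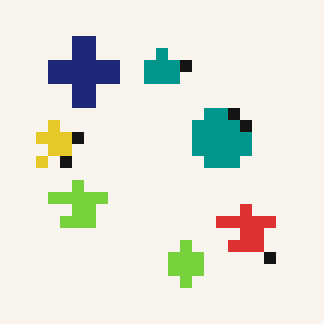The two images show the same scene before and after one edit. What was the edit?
The second image is the first coarsely pixelated.

Shapes are reduced to large square blocks; fine edges and outlines are lost — a downscale-then-upscale (mosaic) effect.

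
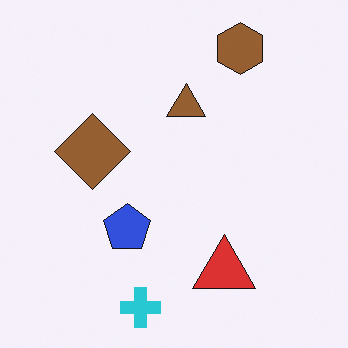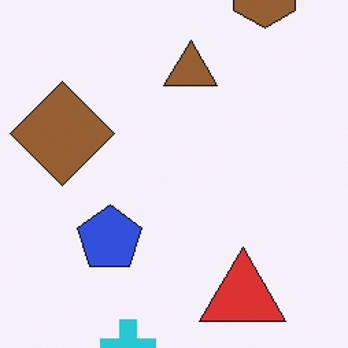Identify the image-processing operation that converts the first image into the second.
The second image is the first cropped slightly and scaled back up.

The visible shapes are larger and the field of view is narrower; shapes near the original edges may be partly or wholly outside the frame — a crop-and-rescale.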